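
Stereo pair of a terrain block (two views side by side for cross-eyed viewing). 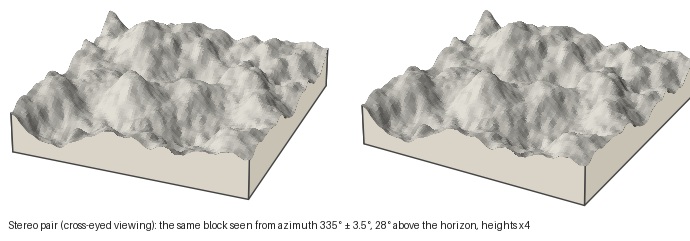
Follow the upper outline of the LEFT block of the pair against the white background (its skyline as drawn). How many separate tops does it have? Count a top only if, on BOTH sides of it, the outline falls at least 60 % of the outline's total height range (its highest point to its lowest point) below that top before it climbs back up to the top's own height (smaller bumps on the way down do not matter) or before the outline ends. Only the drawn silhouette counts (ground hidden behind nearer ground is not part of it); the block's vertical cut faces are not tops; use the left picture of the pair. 0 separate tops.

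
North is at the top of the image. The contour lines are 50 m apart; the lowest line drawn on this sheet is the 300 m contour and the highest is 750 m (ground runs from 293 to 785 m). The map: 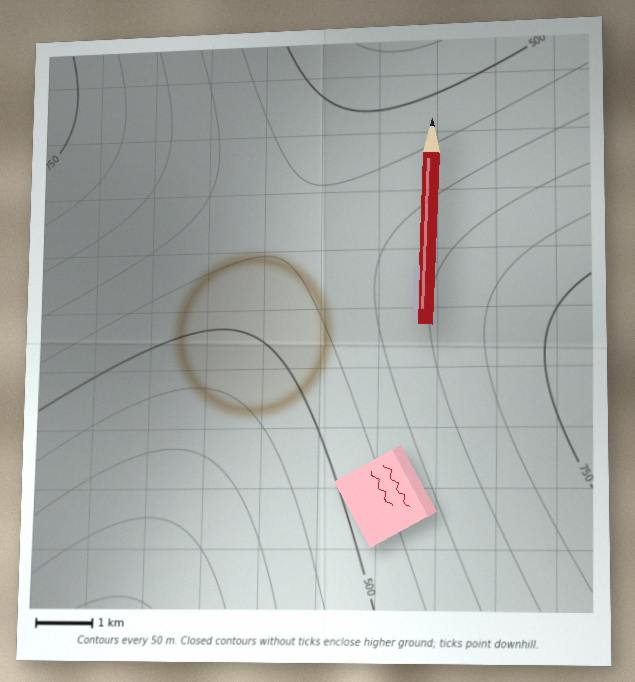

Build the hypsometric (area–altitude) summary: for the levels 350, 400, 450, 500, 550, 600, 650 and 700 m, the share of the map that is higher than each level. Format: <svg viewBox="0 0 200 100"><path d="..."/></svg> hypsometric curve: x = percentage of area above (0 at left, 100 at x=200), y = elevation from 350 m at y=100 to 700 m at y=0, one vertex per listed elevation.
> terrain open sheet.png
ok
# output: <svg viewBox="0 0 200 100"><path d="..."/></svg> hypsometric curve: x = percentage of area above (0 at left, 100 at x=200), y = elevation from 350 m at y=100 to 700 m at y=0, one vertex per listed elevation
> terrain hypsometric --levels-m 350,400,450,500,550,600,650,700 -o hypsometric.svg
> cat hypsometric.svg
<svg viewBox="0 0 200 100"><path d="M191 100l-11-14-14-15-22-14-32-14-38-14-28-15-23-14"/></svg>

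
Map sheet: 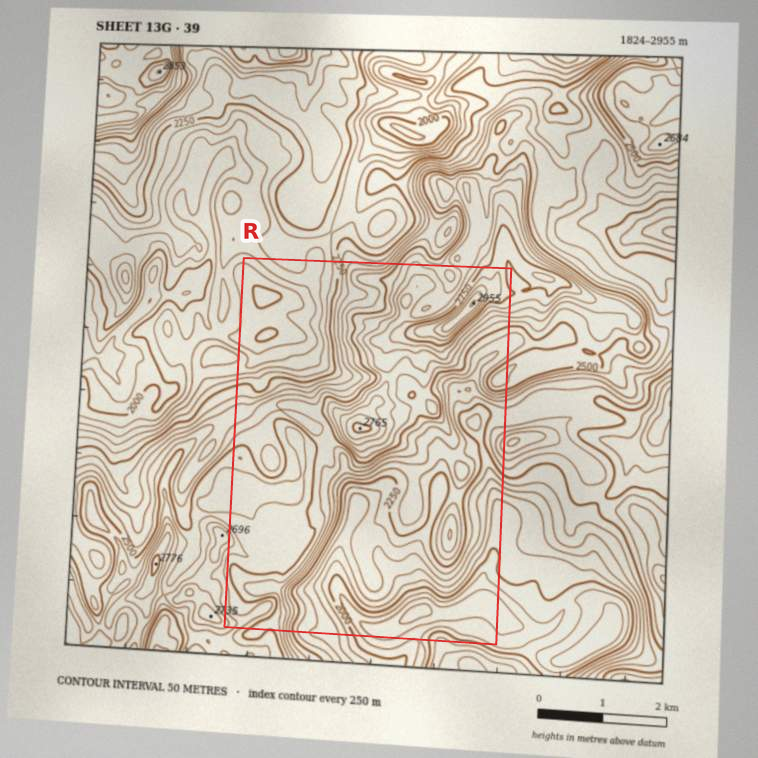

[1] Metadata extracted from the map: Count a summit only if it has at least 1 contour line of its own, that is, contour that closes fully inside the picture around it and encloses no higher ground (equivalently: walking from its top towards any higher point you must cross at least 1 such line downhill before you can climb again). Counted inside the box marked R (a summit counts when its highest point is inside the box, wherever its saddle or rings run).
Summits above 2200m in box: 8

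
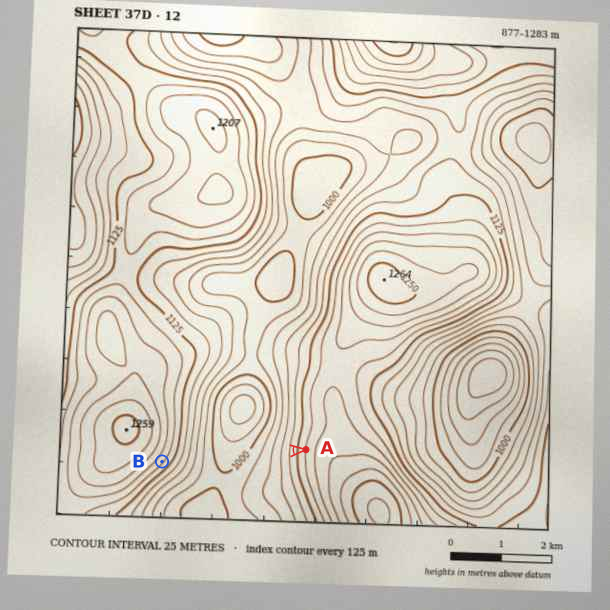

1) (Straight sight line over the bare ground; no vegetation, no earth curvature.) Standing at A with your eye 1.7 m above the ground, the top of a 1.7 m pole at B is visible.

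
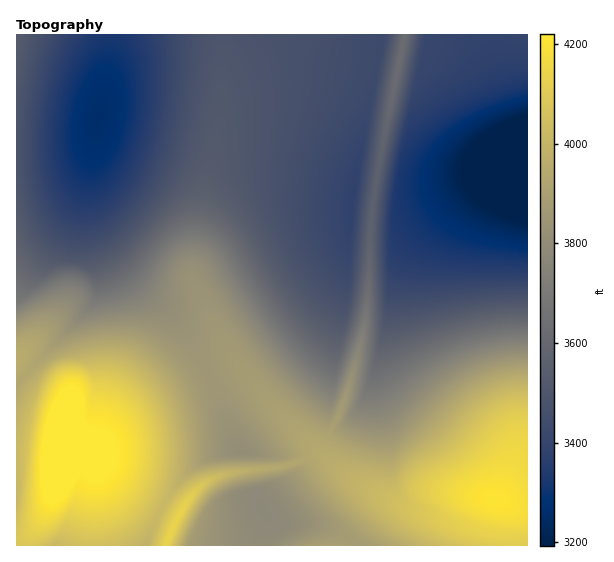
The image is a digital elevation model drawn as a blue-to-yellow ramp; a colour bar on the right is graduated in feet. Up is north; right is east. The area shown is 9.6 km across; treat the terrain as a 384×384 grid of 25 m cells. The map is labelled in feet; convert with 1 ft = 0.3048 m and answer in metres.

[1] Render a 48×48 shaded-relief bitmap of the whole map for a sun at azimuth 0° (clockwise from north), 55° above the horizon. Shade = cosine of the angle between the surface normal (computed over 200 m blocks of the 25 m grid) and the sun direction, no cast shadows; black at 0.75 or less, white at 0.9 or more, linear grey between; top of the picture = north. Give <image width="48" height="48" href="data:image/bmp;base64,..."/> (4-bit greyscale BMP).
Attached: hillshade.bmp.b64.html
<image width="48" height="48" href="data:image/bmp;base64,Qk32BAAAAAAAAHYAAAAoAAAAMAAAADAAAAABAAQAAAAAAIAEAAATCwAAEwsAABAAAAAAAAAAAAAAABEREQAiIiIAMzMzAERERABVVVUAZmZmAHd3dwCIiIgAmZmZAKqqqgC7u7sAzMzMAN3d3QDu7u4A////AHQhRERERGlQRnd3d4mqqYZUMzMzRERERHUyNERERGlwJnd3d4iJiHVENERERVRERIZDJERERFiTBHd3d3d2ZlRERVVlVVREVYZUNERERFeoAFd3d2ZlVERVZmZlVVVWZnZUNFVVVVabYANWZmZVVVVmeHZmZnd3d2ZlRFVVVVV7xQABI0VVVWZ4iYd4iIiIiGdmVWZmZmZpzZUxESNFVniJmZmZmZiIiGdmZWZmZmZnnO3LqHVWZ4maqqqqqZmIh2d3Znd3d3d3eKvLuphmeJqqqqqqqZmIh3d3dnd3d3d3d3d3ZmZ3iaqqqqqqqZmIiHiId3iIiHd3d3ZmVWZ4maq6qqqqmZmYiIiIh3iIiIiId3ZmZmeJqoqqqqqqmZmZmYiZmIiJmYiIh3ZmZniaq3iqqaqqqqqZmYmZmImZmZmIh3ZmZ4mqq5WaqaqqqqqqqpmqqZmqmZmYh3ZmeJmqu7Z6qqqqqru7u3m7zLqqqqmYh3ZniJqqqrhpqqqqu7u7u2i97tu6qqmYh3d3iaqqqrloqqqru7zMzHed7su7uqmYh3d4maqqqqpnqqq7u8zMzId6zMy7uqmYh3eImaqqqat3mqq7u8zMzKmIrMzLuqmYd3eJmqqpmauGmqq7u8zMzLqYiszLuqmId3iJmqqZmZqWmqqru8zMzNy6iKzLupmHd4iZmqmZmZqniaqru7zMzM3LqJu7uph3d4iZmZmZmZmXiaqqu7u8zL3cuqu7qph3d4mZmZmYiImYiZmqqru7u5vdzMu7qph3eImZmZmIiIiYeZmaqqqru5m97tu6qpmIiJmZmZiIiIiIeJmZmqqqqpmr3cqqqqmZmZmZmYiIiIiHeIiZmZmqqpmaqqqqqqqqqqmZmIiIiIiHeIiImZmZqomZmqqqqqq7u6qZiIh3d3eHZ4iIiZmZqoiZmZmqqqq7u6qZiId3d3d3Z4iIiJmaqoiJmZmZmaqqqqmYiHd3d3d3V3iIiJmaq4iImZmZmZmqqpmIh3d3d3eHV3eIiJmqu4iIiJmZmZmZmYiId3d3d3eHRnd4iJmqu3iIiIiZmZmZiIiHd3d3d3eHRXd3iImaq3d4iIiIiIiIiId3d3d3d3eIRXd3d4iJmXd3iIiIiIiIiHd3d3d3d2Z4RGZmZnd3d3d3d4iIiIiIh3d3d3d3dmZ4U2ZmZlVVVXd3d3iIiIiId3d3d3d3dmZ4Y1ZVVURDMnd3d3d3iIiHd3d3d3d3dmZ4Y0VVVEMyIWZnd3d3d3d3d3d3d3d3dmZnc0VVVEMyEGZmZ3d3d3d3d3d3d3d3d2ZnhDVVVEMyIWZmZmd3d3d3d3d3d3d3d3dnhTZlVVRDMmZmZmZnd3d3d3d3d3d3d3d3hjVmZVVUQ2ZmZmZmd3d3d3d3d3d3d3d3hzVmZmVVVGZmZmZmZ3d3d3d3d3d3d3d3iEVmZmZmVWZmZmZmZnd3d3d3d3d3d3d3iER3d2ZmZmZmZmZmZmd3d3d3d3d3d3d3iFR3d3d2ZmZmZmZmZmd3d3d3d3d3d3d3iGRnd3d2Zg=="/>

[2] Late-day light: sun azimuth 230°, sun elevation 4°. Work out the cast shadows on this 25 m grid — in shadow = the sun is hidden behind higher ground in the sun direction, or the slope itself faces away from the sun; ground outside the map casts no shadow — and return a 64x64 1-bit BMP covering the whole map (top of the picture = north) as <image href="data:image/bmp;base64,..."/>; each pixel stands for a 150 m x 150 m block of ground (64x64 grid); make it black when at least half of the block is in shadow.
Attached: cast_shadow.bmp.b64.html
<image width="64" height="64" href="data:image/bmp;base64,Qk0+AgAAAAAAAD4AAAAoAAAAQAAAAEAAAAABAAEAAAAAAAACAAATCwAAEwsAAAIAAAAAAAAA////AAAAAAAAABwAAAAAAAAADAAAAAAAAAAOAAAAAAAAAAcAAAAAAAAAB4AAAAAAAAADwAAAAAAAAAHAAAAAAAAAAAAAAAAAAAAAAAAAAAAAAAHwAAAAAAAAAP/AAAAAAAAAf4AAAAAAAAAMAAAAAACAAAAAAAAAAIAwAAAAAAAAgDgAAMAAAACAeAACQAAAAID8AAZgAAAAwPwAD3AAAADB/AAfOAAAAOH4AD84AAAB4fgAfzwAAAPz8AD/PAAAA/ngAf8eAAAA/MAB/x4AAAA+AAP/HwAAAA4AB/8fAAAAAAAH/g+AAAAAAA/+D4AAAAAAD/wPwAAAQAAf/A/AAADAAB/4D8AAAeAAP/gP4AAD8AA/8A/gAAfwAH/gD+AAA/AAf8AP4AAA8AD/wA/gAAAAAP+AD+AAAAAA/wAP4AAAAAD+AA/gAAAAADwAB+AAAAAAAAAH4AEAAAAAAAfgBwAAAAAAB+APAAAAAAAH4A8AAAAAAAfgDwAAAAAAB+ADAAAAAAAD4AEAAAAAAAPgAAAAAAAAA+AAAAAAAAAD4AAAAAAAAAPgAAAAAAAAAeAAAAAAAAAB4AAAAAAAAAHgAAAAAAAAAeAAAAAAAAAB4AAAAAAAAADgAAAAAAAAAOAAAAAAAAAA8AAAAAAAAADwAAAAAAAAAPAAAAAAAAAAcAAAAAAAAAB4AA=="/>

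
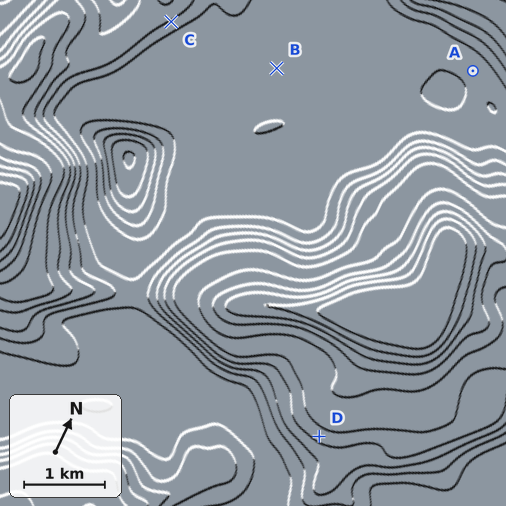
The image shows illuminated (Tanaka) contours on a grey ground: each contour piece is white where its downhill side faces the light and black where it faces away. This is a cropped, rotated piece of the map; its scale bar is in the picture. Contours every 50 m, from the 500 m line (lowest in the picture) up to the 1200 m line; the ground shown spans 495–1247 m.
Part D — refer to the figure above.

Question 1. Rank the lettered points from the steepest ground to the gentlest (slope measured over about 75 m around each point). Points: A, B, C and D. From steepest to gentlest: C D A B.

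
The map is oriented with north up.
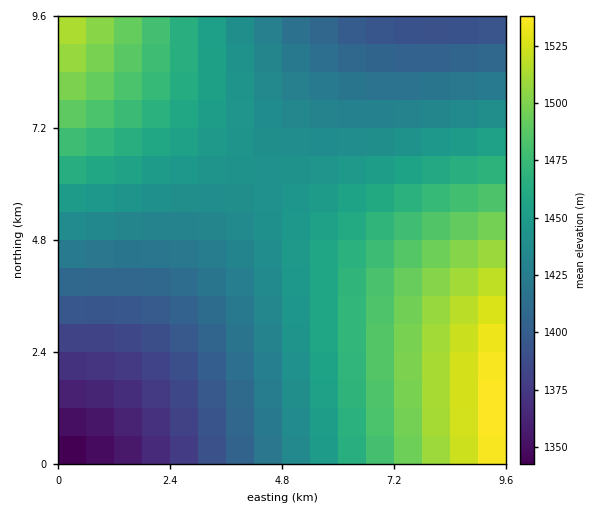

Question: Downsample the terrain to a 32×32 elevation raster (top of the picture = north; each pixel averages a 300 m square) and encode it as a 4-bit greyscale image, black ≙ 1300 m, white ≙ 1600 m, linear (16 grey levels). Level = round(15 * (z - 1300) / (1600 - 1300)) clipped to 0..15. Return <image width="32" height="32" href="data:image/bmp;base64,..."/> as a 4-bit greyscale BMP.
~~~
<image width="32" height="32" href="data:image/bmp;base64,Qk12AgAAAAAAAHYAAAAoAAAAIAAAACAAAAABAAQAAAAAAAACAAATCwAAEwsAABAAAAAAAAAAAAAAABEREQAiIiIAMzMzAERERABVVVUAZmZmAHd3dwCIiIgAmZmZAKqqqgC7u7sAzMzMAN3d3QDu7u4A////ACIiMzNERVVmd3iImaqru8wiIzMzREVVZnd4iJmqq7vMIjMzNERFVmZ3eImZqqu7zDMzMzREVVZmd3iJmaqru8wzMzNERFVWZnd4iZmqq7vMMzM0RERVVmZ3iImZqqu7zDM0RERFVVZmd4iJmaqru8xERERERVVmZ3eIiZmqq7vMRERERFVVZmd3iImZqqu7zERERFVVVmZnd4iJmaqru7xVVVVVVVZmZ3eIiZmqq7u8VVVVVVVmZnd3iImZqqq7u1VVVVVWZmZ3d4iJmaqqu7tmZVVmZmZmd3eIiZmaqqu7ZmZmZmZmZ3d3iImZmqqqq2ZmZmZmZnd3d4iImZmqqqp3dmZmZmd3d3eIiImZmaqqd3d3d3d3d3d3iIiImZmZqnd3d3d3d3d3d3iIiImZmZmIh3d3d3d3d3d3iIiIiZmZiIiId3d3d3d3d3iIiIiImYiIiIh3d3d3d3d3d4iIiIiZmIiIiHd3d3d3d3d3eIiImZmYiIiHd3d3d3d3d3d3eJmZmYiIh3d3d3d3d3d3d3eqmZmYiIh3d3dmZmZmZnd3qqmZmIiId3d2ZmZmZmZmZqqqmZmIiHd3ZmZmZmZmZmaqqpmZiIh3dmZmZlVVVVZmuqqpmYiId3ZmZlVVVVVVVbuqqZmIiHd2ZmVVVVVVVVW7qqmZiId3ZmZVVVVERERV"/>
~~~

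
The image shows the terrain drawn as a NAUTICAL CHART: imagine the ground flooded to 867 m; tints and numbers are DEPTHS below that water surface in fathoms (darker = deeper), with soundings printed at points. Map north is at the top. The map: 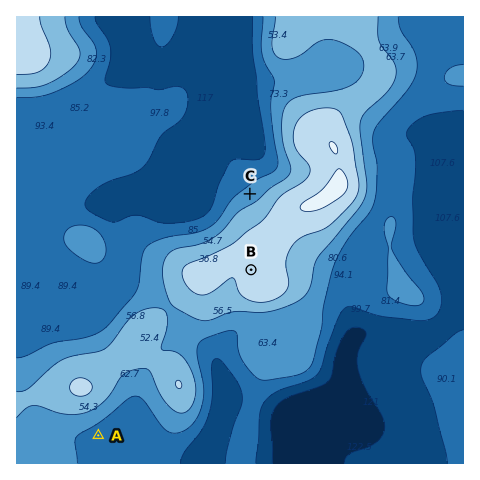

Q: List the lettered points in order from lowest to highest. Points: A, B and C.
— A C B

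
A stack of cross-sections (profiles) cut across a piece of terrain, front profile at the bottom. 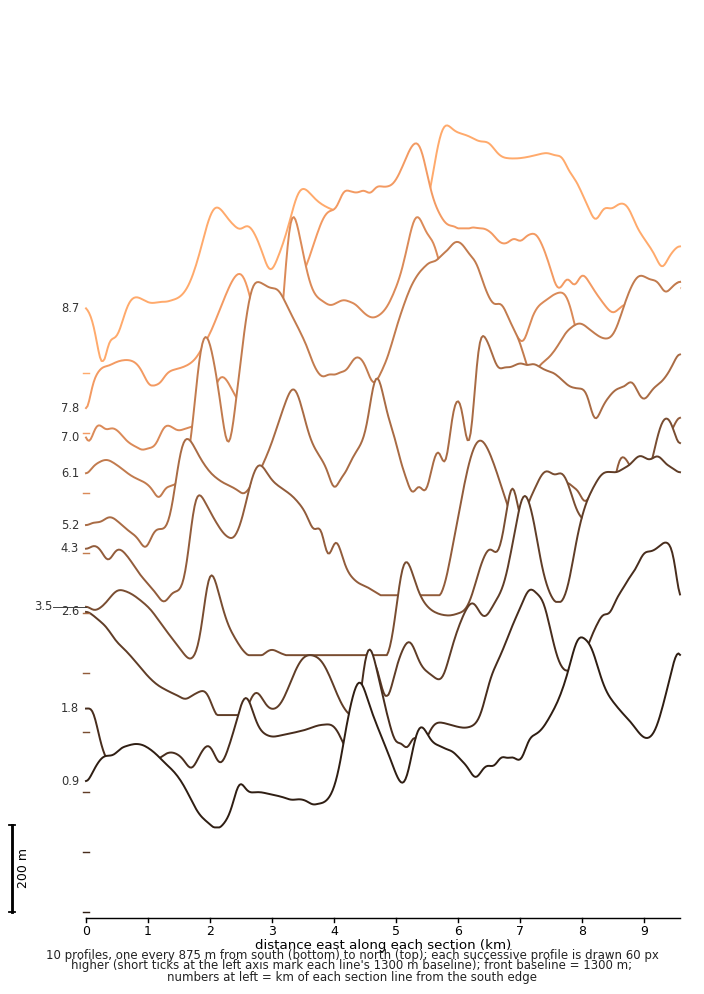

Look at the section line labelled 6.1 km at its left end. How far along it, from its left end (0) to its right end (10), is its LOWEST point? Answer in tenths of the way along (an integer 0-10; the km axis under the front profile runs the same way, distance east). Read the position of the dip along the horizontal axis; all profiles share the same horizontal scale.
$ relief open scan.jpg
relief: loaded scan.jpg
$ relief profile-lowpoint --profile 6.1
1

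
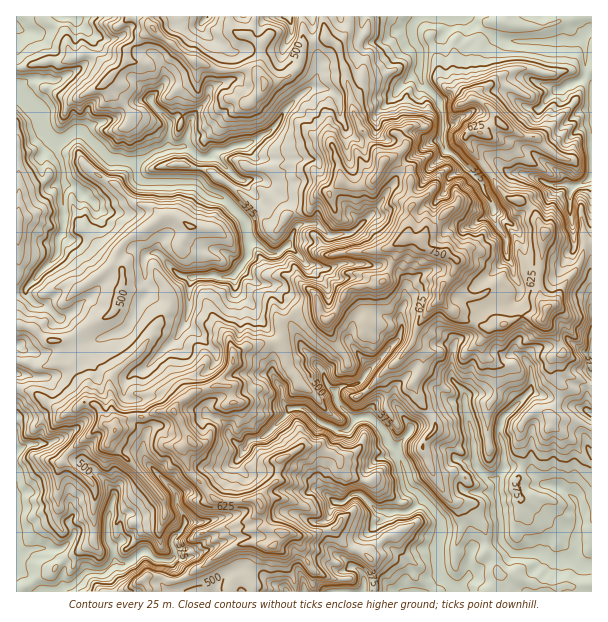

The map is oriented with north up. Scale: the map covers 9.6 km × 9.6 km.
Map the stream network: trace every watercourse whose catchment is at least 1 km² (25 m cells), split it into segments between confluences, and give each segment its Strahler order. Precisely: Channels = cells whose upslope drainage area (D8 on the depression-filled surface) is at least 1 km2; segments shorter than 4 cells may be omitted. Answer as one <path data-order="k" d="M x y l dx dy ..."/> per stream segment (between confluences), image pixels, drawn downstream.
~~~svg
<path data-order="2" d="M113 563l-9 9-18 0-14 13-3 2-4 0-6 4-15 0"/><path data-order="2" d="M576 561l6 5 9 0"/><path data-order="1" d="M38 548l-3 1-5 0-7 5-3 0 0 3-3 3 0 13"/><path data-order="1" d="M111 507l-1 3 0 5-2 1 0 24 6 9 0 12-1 2"/><path data-order="1" d="M336 503l6 0 3-2 6-6 3-1 5 0 3 1 15 15 3 2 28 0 14-12 3 1"/><path data-order="3" d="M425 501l10 11 0 1 6 8 0 15-3 6 0 22 2 2 0 7 3 3 0 2 10 10 2 0 0 3"/><path data-order="1" d="M567 494l3 3 2 0 0 1 6 8 0 13 1 2 0 3-1 1 0 14-2 1 0 3 2 2 0 6-2 1 0 9"/><path data-order="2" d="M497 483l0 14 1 1 0 9 2 2 0 9 1 1 0 23 12 12 32 0 9 6 18 0 1 1 3 0"/><path data-order="1" d="M158 474l18 18 0 3 1 2 0 9 3 3 5 9 0 7-2 3-3 3 0 2-7 6-2 3 3 6 0 10-4 3-3 0-2-1-9 0-3-2-6-6-6 0-10 9-6 3-12-1"/><path data-order="1" d="M240 456l3-3 0-3 2 0 1-4 5-6 6 0 1-2 6-1 24-24 0-2 3-3"/><path data-order="3" d="M356 419l3-2 12 0 13 14 5 12 7 7 2 3 0 3 3 5 0 3 3 6 0 4 1 2 2 9 18 16"/><path data-order="2" d="M291 408l12 0 3 2 12 12 6 3 3 0 11 6 9 0 4-5 0-1 5-6"/><path data-order="2" d="M335 392l1 3 0 4 3 6 15 14 2 0"/><path data-order="1" d="M531 387l-1 5-23 22-1 0-5 6 0 5-1 1 0 11 1 1 0 3 3 6 0 21-6 8-1 3 0 4"/><path data-order="1" d="M327 384l8 8"/><path data-order="1" d="M456 384l8 8 0 3 1 1 0 12 2 2 0 4 1 2 0 4 2 2 0 4 1 2 0 4 2 2 0 9 1 1 0 12 2 2 0 6 1 3 11 10 6 2 0 1 3 3"/><path data-order="1" d="M156 357l23-22 1-5 3-3 3-6 2-9 1-1 0-27 3-6"/><path data-order="1" d="M120 332l8-5 3-7 4-6 0-3 5-9 9-9 0-6-3-5 0-7-2-2 0-15 5-4 3 0 1-2 6 2 20 21 3 1 7 0 3 2"/><path data-order="1" d="M401 311l0 12 1 1 0 5-1 1 0 3-2 2-1 6-3 3-2 0-6 6 0 1-21 21-1 5-8 7-3 0-1 2-11 0-7 6"/><path data-order="1" d="M44 305l-8 0-10-11 0-6 31-33 0-4 2-2 0-12 4-7 0-41 2-1-2-6"/><path data-order="2" d="M192 278l3-2 15 0 2-1 3 1 18 0 4-4 3-6 6-6 2-3 0-20"/><path data-order="1" d="M513 275l0-8-4-6-2-3 0-4-1-2 0-9 1-3-13-21 0-12-5-9-4-4-3-11-30-30-5-1-3-3 0-3-1-2 0-31-3-6 0-5-2-3-16-16-3-12"/><path data-order="1" d="M306 264l-3-3 0-1-13-14-3 0"/><path data-order="2" d="M287 246l-2 0-6 6-3 2-6 0-13-11-3-1-5 0 0-3-1-2"/><path data-order="3" d="M248 237l0-6-2-1 0-8-1-3-21-21-15-4-12-12-54 0-5-3-1-3 0-9-5-5"/><path data-order="1" d="M362 224l-8 7-6 3-12 0-1 2-5 0-3-2-10-10-17 0-4 3-3 6 0 3-6 10"/><path data-order="1" d="M81 192l-6-6-9-1-3-3"/><path data-order="1" d="M557 185l22 0 6-3 6-6 0-90"/><path data-order="2" d="M63 182l0-15-1-2 0-4-5-8 0-9-3-3"/><path data-order="1" d="M236 177l-20-19-3-2-4 0"/><path data-order="3" d="M132 162l-3 0-1-1-6 0-2-2-9 0-3-1-25-26-3-1-3 0-6 3-6 6-3 1-8 0"/><path data-order="2" d="M209 156l-3 2-5 0-6-5-1 0-6-6-3 0-2-1"/><path data-order="2" d="M168 147l-3 0-4 3-5 0-7 6-12 6-5 0"/><path data-order="2" d="M183 146l-1 1-14 0"/><path data-order="3" d="M54 141l-10-10-2-6-1-2 0-4-3-6-5-5-1 0-14-13-1 0"/><path data-order="1" d="M188 135l-3 6 0 5-2 0"/><path data-order="1" d="M152 99l0 5 18 18 0 24-2 1"/><path data-order="1" d="M557 90l3 0 9-6 4 0 11-7 1-3 0-30-1-2 0-6"/><path data-order="1" d="M318 87l-6 0-10 6-18 18-2 5-3 3-3 6-9 9-6 1-7 6-3 0-2 2-3 0-6 3-6 0-9 4-9 0-7 6"/><path data-order="2" d="M419 71l0-3 1-2 0-16-6-8 0-3-1-1 0-14 7-7 45 0"/><path data-order="1" d="M552 41l21 0 2-2 4 0 5-3"/><path data-order="2" d="M584 36l6-6 1 0"/><path data-order="1" d="M203 21l4-4"/>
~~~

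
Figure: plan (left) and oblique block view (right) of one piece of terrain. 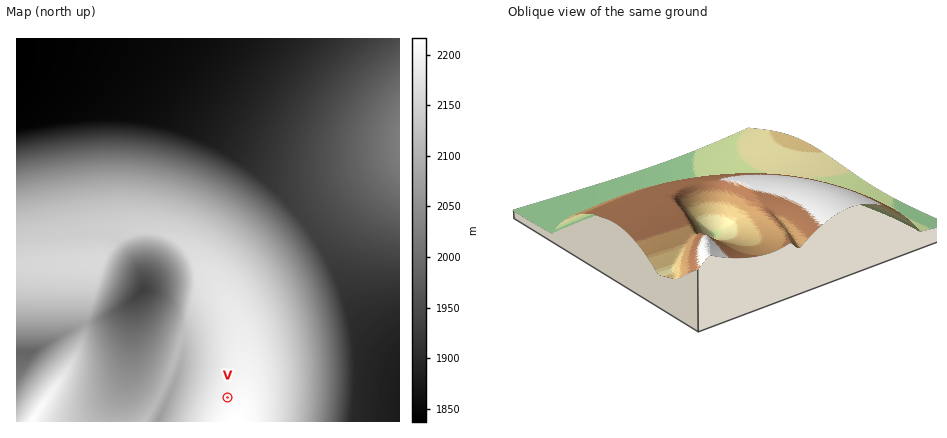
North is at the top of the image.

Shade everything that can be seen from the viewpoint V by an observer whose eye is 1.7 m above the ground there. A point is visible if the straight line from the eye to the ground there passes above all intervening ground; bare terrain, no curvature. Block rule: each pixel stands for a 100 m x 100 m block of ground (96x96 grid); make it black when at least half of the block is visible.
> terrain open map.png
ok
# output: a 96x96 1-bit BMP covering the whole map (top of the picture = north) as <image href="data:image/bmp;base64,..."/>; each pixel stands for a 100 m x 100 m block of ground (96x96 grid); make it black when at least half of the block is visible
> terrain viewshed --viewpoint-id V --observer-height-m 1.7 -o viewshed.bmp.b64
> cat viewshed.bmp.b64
<image width="96" height="96" href="data:image/bmp;base64,Qk2+BAAAAAAAAD4AAAAoAAAAYAAAAGAAAAABAAEAAAAAAIAEAAATCwAAEwsAAAIAAAAAAAAA////AAAAAAAP///gAAB8AAAAAAAH///AAAB8AAAAAAAH//+AAAA8AAAAAAAD//8AAAA+AAAAAAAB//8AAAA+AAAAAAAB//8AAAAeAAAAAAAA//8AAAAeAAAAAAAAf/8AAAAeAAAAAAAAf/8AAAAfAAAAAAAAP/8AAAAfAAAAAAAAH/8AAAAfAAAAAAAAH/8AAAAfAAAAAAAAD/8AAAA/AAAAAAAAB/8AAAA/gAAAAAAAB/4AAAB/gAAAAAAAA/4AAAB/gAAAAAAAAf4AAAD/gAAAAAAAAf4AAAH/gAAAAAAAAf4AAAH/gAAAAAAAAP4AAAP/gAAAAAAAAP4AAAf/gAAAAAAAAH4AAA//gAAAAAAAAHwAAB//gAAAAAAAAHwAAD//AAAAAAAAAHwAAD//AAAAAAA///wAAB//AAAAAAD///wAAB/+AAAAAAD///wAAB/+AAAAAAD///4AAB/+AAAAAAD///4AAA/8AAAAAAD///8AAA/4AAAAAAD///8AAA/4AAAAAAD///+AAAfwAAAAAAD///+AAAfgAAAAAAD////AAAfgAAAAAAD////AAAfAAAAAAAD////gAAeAAAAAAAD////gAAcAAAAAAAD////wAA4AAAAAAAD////wAAwAAAAAAAD////4ABgAAAAAAAAAAAf8ABAAAAAAAAAAAAP+ACAAAAAAAAAAAAH/gMAAAAAAAAAAAAD//4AAAAAAAAAAAAD//wAAAAAAAAAAAAH//gAAAAAAAAAAAAP/8AAAAAAAAAAAAAfwAAAAAAAAAAAAAAAAAAAAAAAAAAAAAAAAAAAAAAAAAAAAAAAAAAAAAAAAAAAAAAAAAAAAAAAAAAAAAAAAAAAAAAAAAAAAAAAAAAAAAAAAAAAAAAAAAAAAAAAAAAAAAAAAAAAAAAAAAAAAAAAAAAAAAAAAAAAAAAAAAAAAAAAAAAAAAAAAAAAAAAAAAAAAAAAAAAAAAAAAAAAAAAAAAAAAAAAAAAAAAAAAAAAAAAAAAAAAAAAAAAAAAAAAAAAAAAAAAAAAAAAAAAAAAAAAAAAAAAAAAAAAAAAAAAAAAAAAAAAAAAAAAAAAAAAAAAAAAAAAAAAAAAAAAAAAAAAAAAAAAAAAAAAAAAAAAAAAAAAAAAAAAAAAAAAAAAAAAAAAAAAAAAAAAAAAAAAAAAAAAAAAAAAAAAAAAAAAAAAAAAAAAAAAAAAAAAAAAAAAAAAAAAAAAAAAAAAAAAAAAAAAAAAAAAAAAAAAAAAAAAAAAAAAAAAAAAAAAAAAAAAAAAAAAAAAAAAAAAAAAAAAAAAAAAAAAAAAAAAAAAAAAAAAAAAAAAAAAAAAAAAAAAAAAAAAAAAAAAAAAAAAAAAAAAAAAAAAAAAAAAAAAAAAAAAAAAAAAAAAAAAAAAAAAAAAAAAAAAAAAAAAAAAAAAAAAAAAAAAAAAAAAAAAAAAAAAAAAAAAAAAAAAAAAAAAAAAAAAAAAAAAAAAAAAAAAAAAAAAAAAAAAAAAAAAAAAAAAAAAAAAAAAAAAAAAAAAAAAAAAAA="/>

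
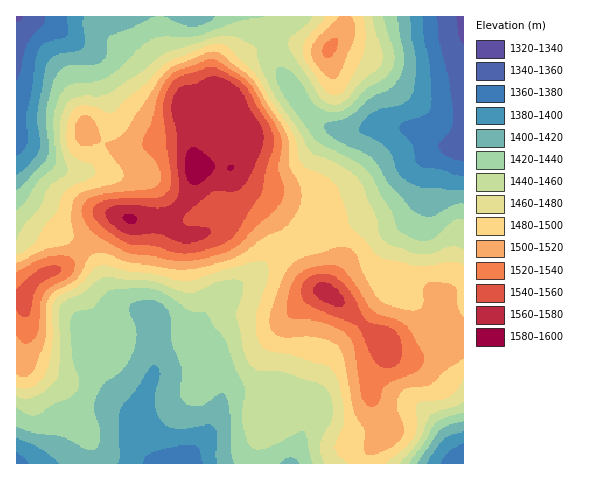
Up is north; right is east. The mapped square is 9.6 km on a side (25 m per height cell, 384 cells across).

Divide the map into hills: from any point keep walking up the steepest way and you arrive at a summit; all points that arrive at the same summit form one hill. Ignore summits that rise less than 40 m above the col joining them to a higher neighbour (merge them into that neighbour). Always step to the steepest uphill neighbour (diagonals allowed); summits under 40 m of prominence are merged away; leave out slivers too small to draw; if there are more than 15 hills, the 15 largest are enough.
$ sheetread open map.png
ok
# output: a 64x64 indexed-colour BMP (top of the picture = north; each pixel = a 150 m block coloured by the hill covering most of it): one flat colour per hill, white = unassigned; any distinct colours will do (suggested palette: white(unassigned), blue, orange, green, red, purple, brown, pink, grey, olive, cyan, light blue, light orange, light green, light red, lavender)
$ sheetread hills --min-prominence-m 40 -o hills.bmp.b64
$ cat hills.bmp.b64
<image width="64" height="64" href="data:image/bmp;base64,Qk12CAAAAAAAAHYAAAAoAAAAQAAAAEAAAAABAAQAAAAAAAAIAAATCwAAEwsAABAAAAAAAAAA////ALR3HwAOf/8ALKAsACgn1gC9Z5QAS1aMAMJ34wB/f38AIr28AM++FwDox64AeLv/AIrfmACWmP8A1bDFABERERERERERERERERERERERERERIiIiIiIiIiIiIiIiEREREREREREREREREREREREREREiIiIiIiIiIiIiIiIRERERERERERERERERERERERERESIiIiIiIiIiIiIiIhEREREREREREREREREREREREREREiIiIiIiIiIiIiIiERERERERERERERERERERERERERESIiIiIiIiIiIiIiIREREREREREREREREREREREREREREiIiIiIiIiIiIiIhERERERERERERERERERERERERERESIiIiIiIiIiIiIiERERERERERERERERERERERERERERIiIiIiIiIiIiIiIREREREREREREREREREREREREREREiIiIiIiIiIiIiIhERERERERERERERERERERERERERIiIiIiIiIiIiIiIiERERERERERERERERERESIiEREiIiIiIiIiIiIiIiIiIRERERERERERERERERERIiIiIiIiIiIiIiIiIiIiIiIhEREREREREREREREREREiIiIiIiIiIiIiIiIiIiIiIiERERERERERERERERERESIiIiIiIiIiIiIiIiIiIiIiIRERERERERERERERERESIiIiIiIiIiIiIiIiIiIiIiIhERERERERERERERERERIiIiIiIiIiIiIiIiIiIiIiIiERERERERERERERERERIiIiIiIiIiIiIiIiIiIiIiIiIREREREREREREREREREiIiIiIiIiIiIiIiIiIiIiIiIhEREREREREREREREREiIiIiIiIiIiIiIiIiIiIiIiIiERERERERERERERERESIiIiIiIiIiIiIiIiIiIiIiIiIREREREREREREREREREiIiIiIiIiIiIiIiIiIiIiIiIhERERERERERERERERESIiIiIiIiIiIiIiIiIiIiIiIiEREREREREREREREREREiIiIiIiIiIiIiIiIiIiIiIiIRERERERERERERERERERIiIiIiIiIiIiIiIiIiIiIiIhERERERERERERERERERESIiIiIiIiIiIiIiIiIiIiIiERERERERERERERERERERESIiIiIiIiIiIiIiIiIiIiIREREREREREREREREREREREiIiIiIiIiIiIiIiIiIiIhEREREREREREREREREREREREiIiIiIiIiIiIiIiIiIiERERERERERERERERERERERESIiIiIiIiIiIiIiIiIiIREREREREREREREREREREREREiIiIiIiIiIiIiIiIiIhEREREREREREREREREREREREREiIiIiIiIiIiIiIiIiERERERERERERERERERERERERERIiIiIiIiIiIiIiIiIRERERERERERERERERERERERERERIiIiIiIiIiIiIiIhERERERERERERERERERERERERERERIiIiIiIiIiIiIiERERERERERERERERERERERERERERERESIiIiIiIiIiIREREREREREREREREREREREREREREREREREiIiIiIiIhEREREREREREREREREREREREREREREREREREiIiIiIiEREREREREREREREREREREREREREREREREREREiIiIiIRERERERERERERERERERERERERERERERERERERIiIiIhERERERERERERERERERERERERERERERERERERESIiIiERERERERERERERERERERERERERERERERERERERIiIiIREREREREREREREREREREREREREREREREREREREiIiIhERERERERERERERERERERERERERERERERERERERIiIiEREREREREREREREREREREREREREREREREREREREiIiIREREREREREREREREREREREREREREREREREREREREiIhERERERERERERERERERERERERERERERERERERERERMyERERERERERERERERERERERERERERERERERERERERMzMRERERERERERERERERERERERERERERERERERERETMzMxEREREREREREREREREREREREREREREzMzMzMzMzMzMzEREREREREREREREREREREREREREREzMzMzMzMzMzMzMREREREREREREREREREREREREREREzMzMzMzMzMzMzMxEREREREREREREREREREREREREREzMzMzMzMzMzMzMzEREREREREREREREREREREREREREzMzMzMzMzMzMzMzMRERERERERERERERERERERERERETMzMzMzMzMzMzMzMxERERERERERERERERERERERERETMzMzMzMzMzMzMzMzERERERERERERERERERERERERETMzMzMzMzMzMzMzMzMRERERERERERERERERERERERERMzMzMzMzMzMzMzMzMxERERERERERERERERERERERERMzMzMzMzMzMzMzMzMzEREREREREREREREREREREREREzMzMzMzMzMzMzMzMzMRERERERERERERERERERERERETMzMzMzMzMzMzMzMzMxERERERERERERERERERERERERMzMzMzMzMzMzMzMzMzEREREREREREREREREREREREREzMzMzMzMzMzMzMzMzMREREREREREREREREREREREREzMzMzMzMzMzMzMzMzMxERERERERERERERERERERERETMzMzMzMzMzMzMzMzMz"/>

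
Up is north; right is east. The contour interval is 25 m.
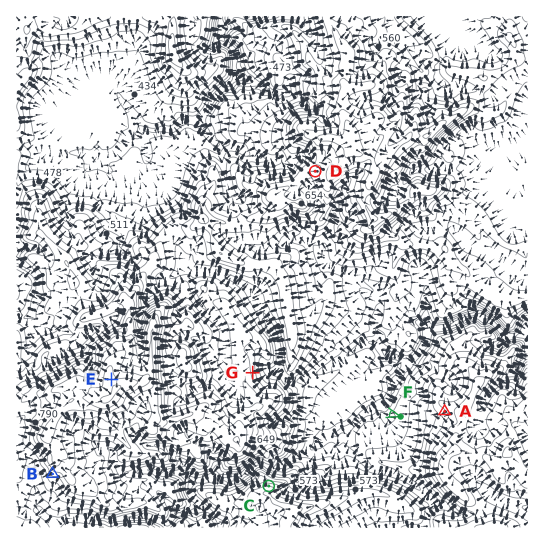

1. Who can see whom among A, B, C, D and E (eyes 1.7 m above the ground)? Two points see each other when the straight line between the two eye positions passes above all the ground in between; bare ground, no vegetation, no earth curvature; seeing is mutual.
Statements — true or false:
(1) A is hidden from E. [true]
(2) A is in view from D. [false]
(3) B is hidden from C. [true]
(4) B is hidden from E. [true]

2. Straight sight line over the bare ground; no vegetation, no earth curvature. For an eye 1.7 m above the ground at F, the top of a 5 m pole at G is in view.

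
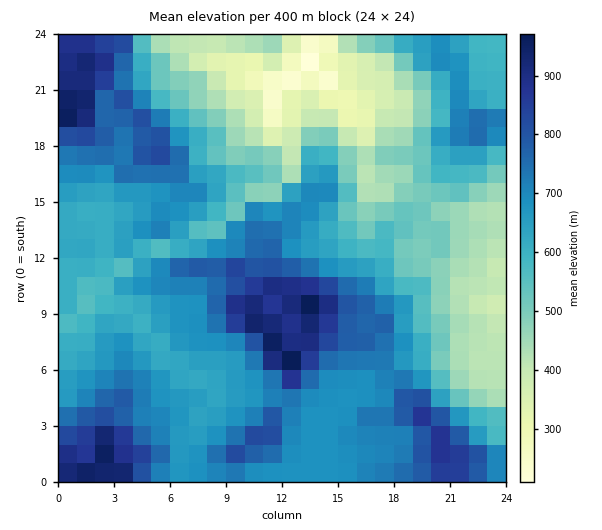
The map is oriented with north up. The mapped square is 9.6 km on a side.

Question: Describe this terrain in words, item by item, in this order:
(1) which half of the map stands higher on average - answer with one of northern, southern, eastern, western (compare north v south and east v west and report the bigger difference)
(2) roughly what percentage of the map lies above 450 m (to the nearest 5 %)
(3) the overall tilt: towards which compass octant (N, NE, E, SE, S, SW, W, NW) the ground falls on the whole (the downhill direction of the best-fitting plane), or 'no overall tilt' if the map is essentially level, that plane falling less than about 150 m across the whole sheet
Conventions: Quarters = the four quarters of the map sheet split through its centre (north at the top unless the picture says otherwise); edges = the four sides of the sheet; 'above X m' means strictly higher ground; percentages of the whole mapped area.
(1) On average the southern half of the map is the higher ground.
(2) Ground above 450 m makes up about 85 % of the sheet.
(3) The general tilt is down to the north-east (the land rises towards the south-west).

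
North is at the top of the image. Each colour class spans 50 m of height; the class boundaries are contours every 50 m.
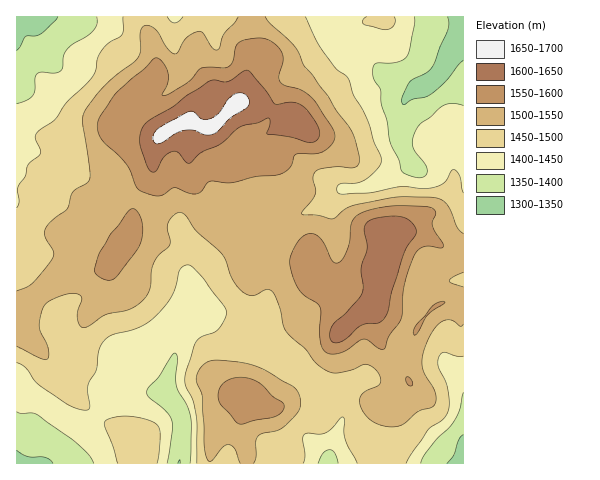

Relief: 1320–1670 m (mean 1490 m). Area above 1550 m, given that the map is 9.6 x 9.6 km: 18.6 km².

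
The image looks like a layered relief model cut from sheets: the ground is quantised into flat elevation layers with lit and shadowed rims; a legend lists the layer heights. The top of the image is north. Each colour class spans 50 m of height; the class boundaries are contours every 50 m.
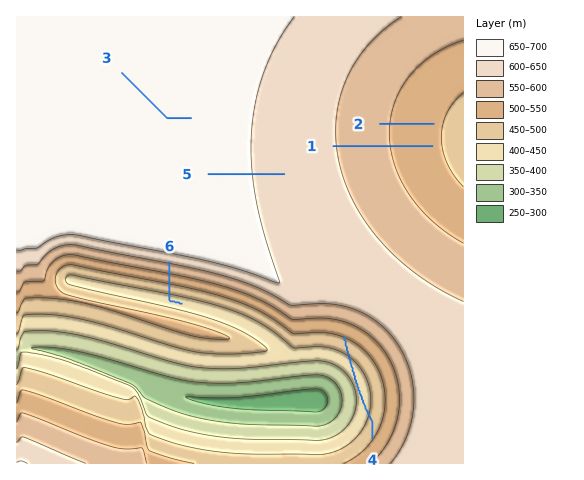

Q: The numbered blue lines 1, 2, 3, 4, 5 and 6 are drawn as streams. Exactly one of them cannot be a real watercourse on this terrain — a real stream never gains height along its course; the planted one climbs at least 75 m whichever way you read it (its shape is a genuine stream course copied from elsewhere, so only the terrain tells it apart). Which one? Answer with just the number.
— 4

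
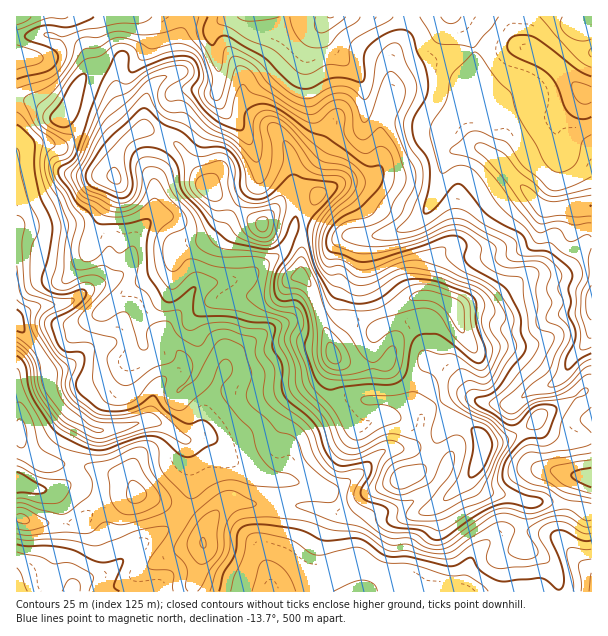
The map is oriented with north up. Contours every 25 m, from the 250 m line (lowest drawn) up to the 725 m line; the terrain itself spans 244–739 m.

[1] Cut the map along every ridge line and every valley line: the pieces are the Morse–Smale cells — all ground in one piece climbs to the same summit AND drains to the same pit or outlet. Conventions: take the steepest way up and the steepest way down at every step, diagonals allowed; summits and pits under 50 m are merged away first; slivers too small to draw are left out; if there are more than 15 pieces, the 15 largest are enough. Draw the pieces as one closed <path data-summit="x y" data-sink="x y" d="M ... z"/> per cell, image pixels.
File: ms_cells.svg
<path data-summit="333 354" data-sink="17 323" d="M30 226l-10 0-4 2 0 95 26 31 7 17 1 18 8 13 10 12 18 12 9 4 13 0 35-9 12 0 10 5 18 13 23-3 10 6 12 16 46 24-1 23 38 1 19 6 15 0 6-2 15-16 48-20 12 1 23 18 3 0 10-7 13-16 7-18-1-15-11-10-21-7-21-36-21-8-19-13 6-24-8-21 0-8-33 12-21 22 0 3-2-2-4-15-13-39-12-16 2-47-9 0-11 23-38 27-39 5-11 5-1-12-6-12-11-12-6-4-30-1-9 7-5 13-8 9-29 13 8-8 6-11 5-15 0-12-11-8-20-6z"/><path data-summit="333 354" data-sink="591 206" d="M453 16l-45 1-4 16-13 27 0 35-7 19 6 4 44 9 6 3 16 19-10 9-8 33-8 15-9 12-11 8-27 9-48 1-30-8-3 2-1 45 12 16 19 57 0-4 21-22 33-12 0 8 8 21-6 24 19 13 21 8 21 36 21 7 11 10 2 7 6 0 18-5 15-7 21-18 49-25 0-182-20-1-20 4-9-2-46-50-19-14-3-7 0-18 3-12-3-24 0-30-7-21z"/><path data-summit="263 224" data-sink="330 17" d="M327 16l-141 0-6 23 0 32-22 9-12 15-2 33 30 14 8 8 23 35 7 7 33 24 15 7 3 0 11-13 14-22 5-4 10 2 15 8 23-12 27-2 10-9 2-7 0-38 4-10-9-2-9-7-2-18-4-12-34-36-2-6 0-11 4-6z"/><path data-summit="263 224" data-sink="17 323" d="M96 78l-14 42-8 14-11 11-6 1-7-2-15 0-19 8 0 75 55 1 33 10 5 5 0 12-5 15-9 16 24-10 8-9 5-13 9-7 18 0 18 5 11 12 9 22 9-3 39-5 38-27 11-23 10-1 2-11 12-19-4-5-11-6-10-2-5 4-10 16-15 19-18-7-40-31-18-29-13-14-31-14-22-23-7-16-7-7z"/><path data-summit="333 354" data-sink="270 591" d="M422 474l-17 2-39 18-15 16-6 2-15 0-12-4-19-3-26 0-2 25-6 21 6 40 286 1 2-2-1-14-5-9-11-11-15-6-4-4-1-21 6-21-3-4-19-6-21-2-13-12-1-5-9 11-7 6-6 1-14-12z"/><path data-summit="585 93" data-sink="591 206" d="M552 16l-98 1 14 15 7 21 0 30 3 12-3 42 3 7 19 14 46 50 9 2 39-4 1-153-10-3-13-7-13-14z"/><path data-summit="137 494" data-sink="17 323" d="M17 324l-1 110 4 1 4 12 12 13 9 4 33 0 45 12 10 9 5 9 21 6 23 11 10-20 0-18-4-12 0-14-2-7-21-14-10-5-12 0-35 9-13 0-27-16-10-12-8-13-1-18-7-17z"/><path data-summit="263 224" data-sink="591 206" d="M384 115l-4 11 0 38-2 7-10 9-27 2-21 11-14 23-1 12 30 8 39 0 33-8 13-10 7-8 11-19 8-33 10-9-10-12-12-10-32-6z"/><path data-summit="137 494" data-sink="72 591" d="M137 493l-23 7-25 14-6 6-9 3-20 1-37-6-1 73 55 1 9-10 30-11 27-24 36-23 9-12-8-6z"/><path data-summit="333 354" data-sink="591 477" d="M591 390l-48 24-21 18-19 8-20 4-2 14-9 16 0 6 10 10 7 3 17 1 21 8 37 2 21 7 6 0z"/><path data-summit="333 354" data-sink="17 17" d="M90 16l-74 1 1 83 15 2 22 14 9 0 3-2 13-31 7-7 9 2 2-3 1-12-4-18 2-10-2-12z"/><path data-summit="263 224" data-sink="17 17" d="M185 16l-94 1 3 6 0 22 4 18-2 14 11 5 7 7 7 16 22 23 2-27 5-12 8-9 22-9 0-32 6-19z"/><path data-summit="137 494" data-sink="17 482" d="M20 434l-4 1 1 83 37 6 20-1 9-3 6-6 25-14 22-6-3-9-7-7-7-3-41-11-37-1-17-16z"/><path data-summit="203 543" data-sink="270 591" d="M242 502l-17 2-14 15-7 15 0 18-6 24-5 9 1 7 77-1-6-40 6-21 1-26z"/><path data-summit="203 543" data-sink="72 591" d="M185 512l-3 0-7 10-10 8-34 22-21 19-30 11-8 9 120 1 12-40 1-22-5-7z"/>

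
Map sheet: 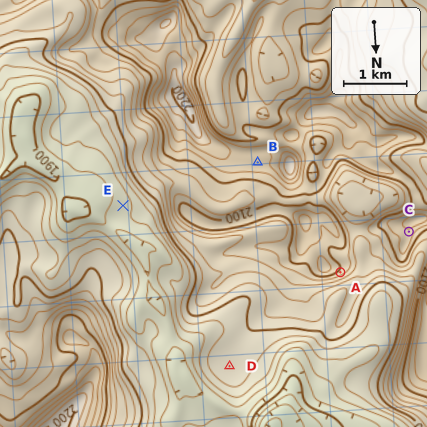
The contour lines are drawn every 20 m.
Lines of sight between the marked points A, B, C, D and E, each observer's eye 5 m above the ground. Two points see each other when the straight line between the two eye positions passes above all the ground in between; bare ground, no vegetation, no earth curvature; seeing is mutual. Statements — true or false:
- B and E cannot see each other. true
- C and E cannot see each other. true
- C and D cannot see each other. false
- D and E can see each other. false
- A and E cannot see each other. true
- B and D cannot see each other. true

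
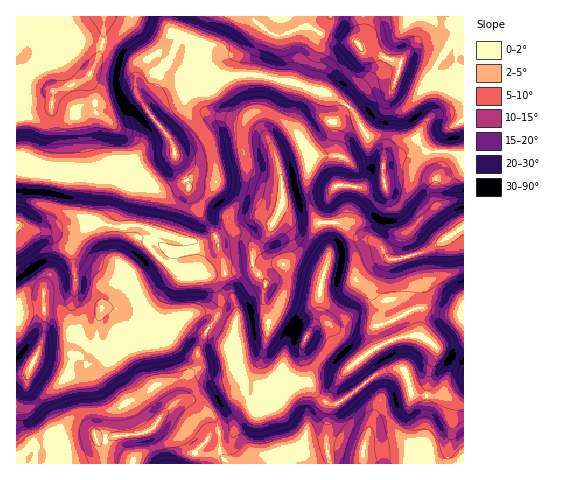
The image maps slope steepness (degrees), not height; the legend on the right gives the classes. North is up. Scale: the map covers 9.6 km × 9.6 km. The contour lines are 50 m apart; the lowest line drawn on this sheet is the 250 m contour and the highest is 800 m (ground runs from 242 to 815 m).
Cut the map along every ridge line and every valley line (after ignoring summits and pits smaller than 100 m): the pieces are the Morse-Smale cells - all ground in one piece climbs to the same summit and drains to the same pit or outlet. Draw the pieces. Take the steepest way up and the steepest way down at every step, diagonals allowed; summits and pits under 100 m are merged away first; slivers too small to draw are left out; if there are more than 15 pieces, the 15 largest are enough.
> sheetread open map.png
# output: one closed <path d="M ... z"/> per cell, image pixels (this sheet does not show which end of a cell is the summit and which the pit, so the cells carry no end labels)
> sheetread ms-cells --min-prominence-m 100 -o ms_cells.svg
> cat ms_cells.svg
<path d="M180 54l-7 0-11 16-5 17-11 21 23 29 5 9 3 18 11 17 1 9 8 18 20 30 8 34 23-3 5-3 1-15 15-19 13-28 1-14-6-28 1-2 10-6 13-5 7 0 8-5 12-11 4-10 14-18-21-13-34-11-36-7-35 4-23-18z"/><path d="M97 221l-7 0-17 6-14 0-9 4-12 0-14-5-8 1 0 81 20-3 8-5 0 35-5 18 35 1 14 11 7-14 3-28 5-15 12 1 4 4 10 27 9 4 17-4 10-16 11-1 14-8 19-3 9 3 3-11-2-11-10-16-13-1-10-36-43-14-14-1-10 2z"/><path d="M281 213l-4 2-8 17-14 17-2 6 0 11-10 4-18 3 12 35 0 12-7 29 14 29 1 14 3 10 9 12 17-7 20-21 9-16 1-13 5 25 8 13 11 8 7 1 5-2 30-23-13-17 27-19-7-17-44 0-10-3-12 5 7-12 2-30 10-33-2-30-31-1z"/><path d="M209 312l-15 2-18 9-11 1-7 13-6 5-19 1-4-3-3-7 0 8-7 6-17 7-14 11-14-11-35-1-12 19-11 2 0 89 87 1 1-8-8-20 8 2 29-3 19-6 8-11 22-20 7-22 9-9 1-21 6-13 12-15z"/><path d="M168 16l-64 1-2 30-11 27-15 10-22 7-2 14-5 7-31 8 0 39 9 13 27 5 44-1 10-2 10-11 7-3 17 0 17-5 18-2-6-16-23-29 11-21 5-17 9-11 5-12 0-9-7-13z"/><path d="M174 154l-17 1-17 5-17 0-7 3-12 12-24 2-28 0-25-3-6-6-4-8-1 65 22 6 35-4 17-6 29 6 10-2 14 1 43 14 10 36 27-2 2-8-8-28-17-23-11-25-1-9-11-17z"/><path d="M253 16l-84 0 0 9 7 13 0 9-4 7 25 6 23 18 35-4 36 7 34 11 22 14 21-21 11-5 16 1 1-1 4-17-36-12-10-11-22-1-24-13-24 9-11 0-17-13z"/><path d="M447 151l-22 0-37 7-4 4 1 23-4 1-46 0-6 11-1 25 13 2 13 11 21 6 16 19 27-6 17-8 29-19 0-69z"/><path d="M304 357l-1 13-5 11-24 26-16 7-5-4-22 20-12 3 1 20 8 9 6 2 130-1 1-21 14-38 0-9-3-5-7-10-29 22-5 2-7-1-11-8-6-9z"/><path d="M463 16l-208 0-1 3 19 16 11 0 24-9 24 13 22 1 10 11 36 12-2 14 23 9 12 0 21-7 10 1z"/><path d="M400 368l-14 2-16 9 9 16 0 9-14 38-1 21 99 1 1-82-26 13-22 0-4-2-5-18z"/><path d="M399 77l-3 0-1 4-16-1-11 5-21 20 9 10 10 19 15 16 3 11 12-5 29-5 22 0 16 6 1-76-10-2-14 6-19 1z"/><path d="M348 106l-16 17-4 10-12 11-8 5-7 0-13 5-10 6-1 2 6 28 0 10-4 13 18 9 30 0 2-25 6-11 13-1 24 3 13-3-1-31-18-20-10-19z"/><path d="M103 16l-87 1 1 103 30-8 5-7 2-14 22-7 15-10 11-27z"/><path d="M426 308l-5 0-3 28-12 0-21 7-28 19 12 17 17-9 14-2 7 7 5 18 4 2 22 0 26-14 0-68-17 1z"/>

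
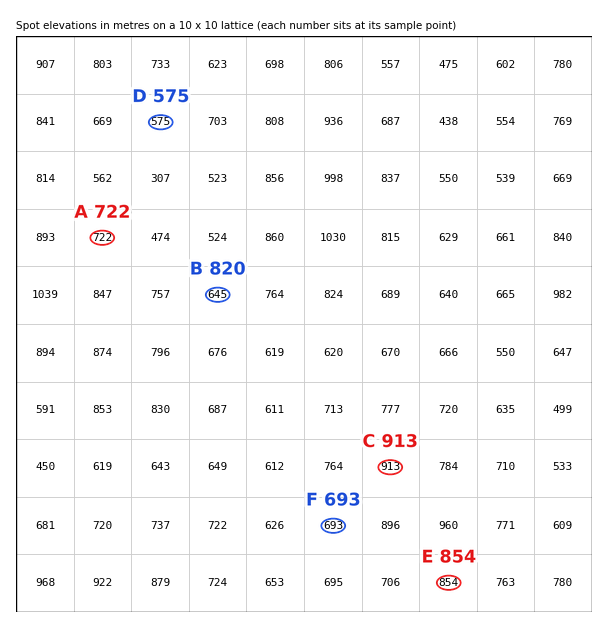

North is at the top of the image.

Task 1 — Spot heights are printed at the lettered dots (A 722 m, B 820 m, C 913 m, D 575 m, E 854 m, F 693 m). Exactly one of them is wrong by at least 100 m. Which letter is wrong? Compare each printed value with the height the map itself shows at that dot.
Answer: B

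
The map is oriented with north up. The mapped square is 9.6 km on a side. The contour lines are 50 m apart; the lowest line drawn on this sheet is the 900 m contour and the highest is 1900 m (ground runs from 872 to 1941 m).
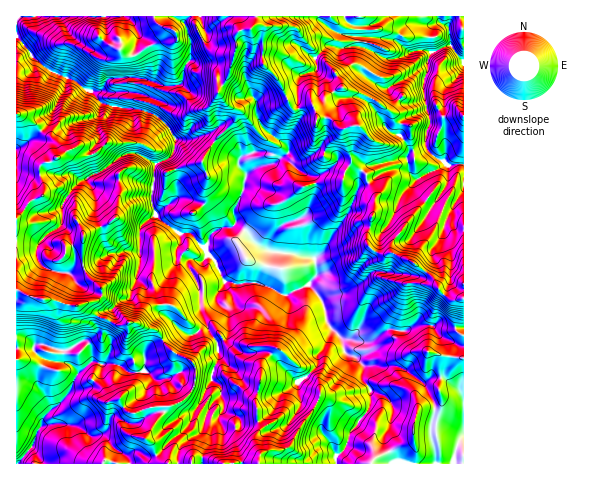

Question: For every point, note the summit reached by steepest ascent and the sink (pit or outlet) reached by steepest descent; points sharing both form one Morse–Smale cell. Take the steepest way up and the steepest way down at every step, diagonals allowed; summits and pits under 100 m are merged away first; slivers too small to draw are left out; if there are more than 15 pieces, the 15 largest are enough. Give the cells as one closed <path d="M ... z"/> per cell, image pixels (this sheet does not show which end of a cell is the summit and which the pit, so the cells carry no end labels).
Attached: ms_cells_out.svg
<path d="M256 16l-240 1 0 19 15 19 14 12 31 14 9 9 6 1 11 13 20 4 18 1 15 6 16 16 5 8-1 11-8 10-12 5-4 37 5 14 25 19-4 20 14 4-2 1 0 7 10 20 1 21 10 25 7 9 6-3 5-6 0-22-11-11 0-6 7-10 1-2 11 2 22-1 25 12 5 0 19-9 10-13-2-14 8-7 9-17 16-22 10-24 10-7-2-8-4-3-3 5-1 10-1-12-8-8-12-4-1-6-15-6-22 12-8 0-10-4 8-6-1-11 13-28-3-5-7 0-10-25-18-19 0-37-8-2z"/><path d="M68 78l-3 11-6 8-10 26-9 8 17 13 3 11-10 7-7 1-4 4 5 26-3 4-9 3-16 18 0 72 19 8 18 2 16 5 13-1 10 10 26 11 19-2 8 5 10 2 9 10 16-10 8 4 6 0 11-11-5-15-1-21-10-20 0-7-12-5 4-20-25-19-5-14 4-37 12-5 5-6 4-15-7-12-14-12-15-6-18-1-20-4-11-13-6-1-9-9z"/><path d="M206 322l-12 12-6 0-8-4-17 11 11 12 19 10 3 5 0 10-5 14-9 9-18 6 0 5-18 27 7 5 5 15 8 5 169 0 1-8 8-5 6-18 16-20 5-9 0-14-9-11 0-14-7-8-10-4-3-14-9-9-1 1-7 15-7 8-1 11-10 11-9 6-28-29-6-2-21 2-15-11-1-6-10 6-7-9z"/><path d="M463 16l-206 0-2 9 8 2 0 37 18 19 10 25 3 1 4-1-1-23 3-8 17-8-1-12 11-11 13 3 21-3 25 12-10 20 0 5 8 5-6 2-7 13 15 24 18 13 5 8 0 5-3 5-38 7-6 6 4 3 2 8 24-13 17 2 7 9-2 3 1 7 10 10 9 4 14-22 0-16-4-5-11-5-7-10 0-9 4-18-6-20-1-15 5-14 0-10 4-8 19-7 13 16z"/><path d="M18 290l-2 1 0 172 3 0 13-15 9 16 88 0-1-6-13-9-12-14-13 1-15-10-15-3-18 3 0-5 3-5 26-26 17-3 12-13 4-10 11 0 17 9 11-1 3-22 15-8 1-5-7-7-10-2-8-5-13 2-9-1-23-10-10-10-13 1-16-5-18-2z"/><path d="M368 183l-10 6-10 24-16 22-9 17-8 7 2 14-8 12 14 17 5 21 13 15 15 4 14 0 18-12 17 1 11-6 19 0 11 4 17-1 0-30-14 0-8-6-9-15-19-15-20-9-16 0-10-9 0-10 7-21 1-11 0-8z"/><path d="M162 340l-16 10-3 22-11 1-17-9-11 0-4 10-12 13-17 3-26 26-3 9 27-1 9 3 12 9 13-1 12 14 13 9 2 6 35 0-9-9-3-11-7-5 18-27 0-5 18-6 9-9 4-7 1-17-6-8-16-7z"/><path d="M463 164l-15 2 0 16-14 22-9-4-10-10-1-7 2-3-11-10-13-1-14 6-10 7 7 12 0 8-1 11-7 21 0 10 10 9 16 0 20 9 22 18 6 12 11 8 12-2z"/><path d="M435 325l-19 0-11 6-17-1-18 12-14 0-14-4 0 2 3 13 10 4 8 8 34 1 8 4 19 14 11 21 0 8-4 11 0 15 5 24 27 1 1-136-18 1z"/><path d="M361 46l-19 3-15-3-11 11 1 12-17 8-3 20 2 11 13-3 6 14 10-1 16 12 8 34 11 6 5-5 38-7 3-10-10-13-9-3-4-5-15-24 7-13 6-2-8-5 0-5 11-19z"/><path d="M231 282l-6 0-8 12 1 8 10 9 0 31 15 11 17-2 10 2 28 29 9-6 10-11 1-11 7-8 7-16-6-9-3-19-7-10-8-8-20 11-5 0-25-12-22 1z"/><path d="M376 365l-14 0 0 14 9 11 0 14-5 9-16 20-6 18-8 5 0 7 99 1 0-15-4-10 0-15 4-11 0-8-11-21-24-17z"/><path d="M451 45l-21 9-7 30 1 15 6 20-4 18 0 9 7 10 11 5 3 4 17-1 0-102z"/><path d="M17 37l-1 76 20 11 5 6 8-7 10-26 6-8 2-11-22-11-14-12z"/><path d="M312 105l-14 4 3 8-13 24 1 11-8 6 10 4 8 0 20-12 13 4 5 3 0 5 9 2 11 10 1 12 1-10 3-5-10-7-8-34-16-12-10 1z"/>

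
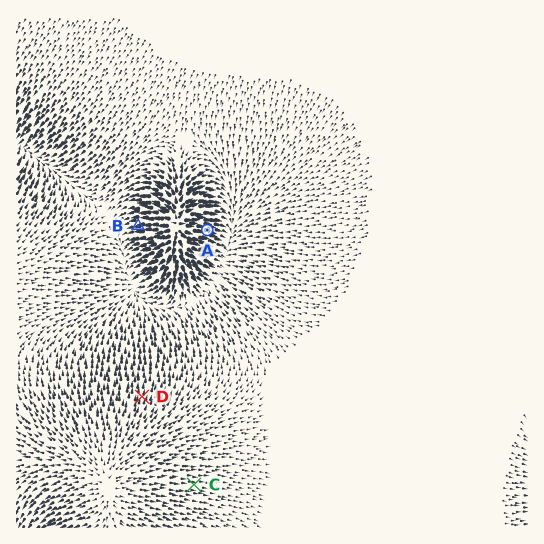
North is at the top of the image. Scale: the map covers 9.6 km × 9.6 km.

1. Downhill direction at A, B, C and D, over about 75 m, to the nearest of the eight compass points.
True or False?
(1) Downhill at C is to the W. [False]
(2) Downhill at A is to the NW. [False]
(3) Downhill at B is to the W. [True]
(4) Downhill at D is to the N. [True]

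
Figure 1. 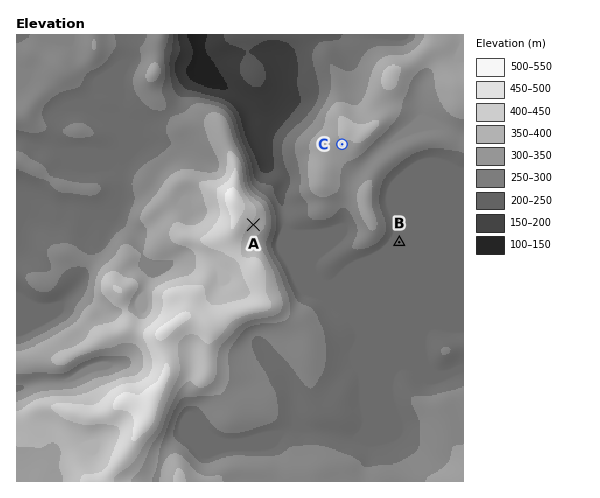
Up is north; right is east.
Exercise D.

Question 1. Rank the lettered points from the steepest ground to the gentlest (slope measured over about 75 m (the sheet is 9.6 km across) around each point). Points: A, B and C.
A C B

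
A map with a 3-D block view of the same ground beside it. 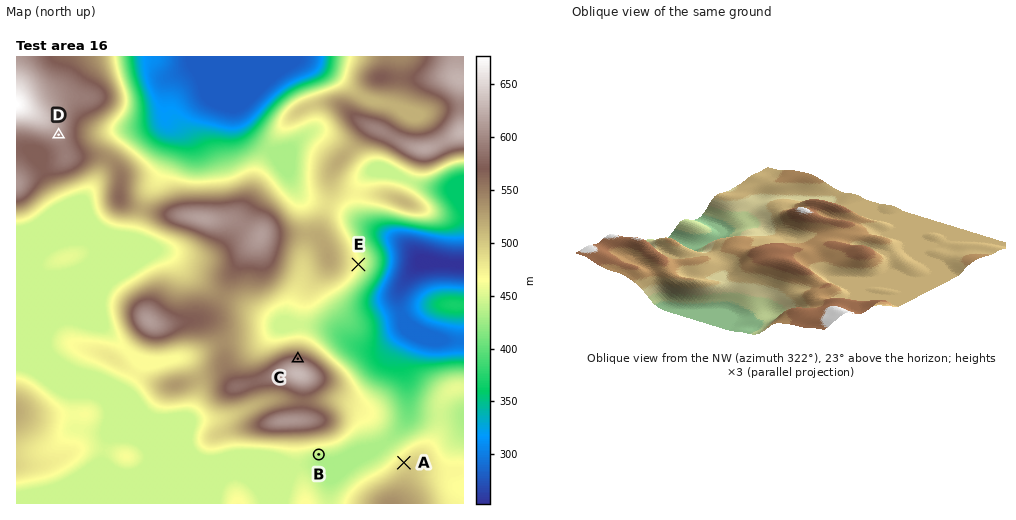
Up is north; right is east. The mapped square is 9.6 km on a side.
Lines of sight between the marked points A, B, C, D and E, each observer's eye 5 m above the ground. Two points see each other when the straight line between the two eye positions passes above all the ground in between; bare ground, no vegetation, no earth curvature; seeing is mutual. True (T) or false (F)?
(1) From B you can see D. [F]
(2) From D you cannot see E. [T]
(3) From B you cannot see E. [T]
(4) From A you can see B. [T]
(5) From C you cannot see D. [F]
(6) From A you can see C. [F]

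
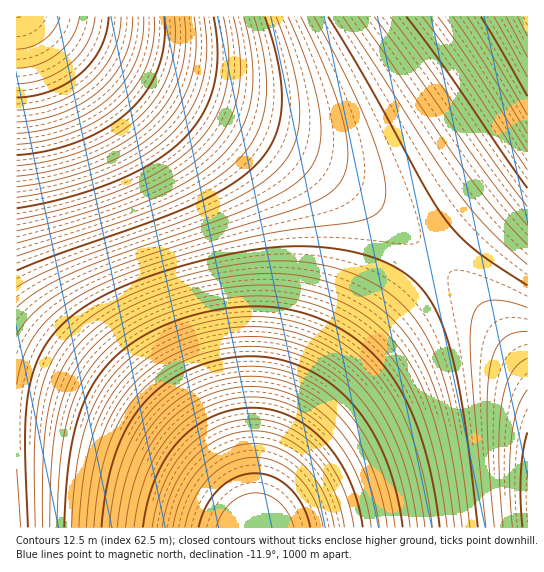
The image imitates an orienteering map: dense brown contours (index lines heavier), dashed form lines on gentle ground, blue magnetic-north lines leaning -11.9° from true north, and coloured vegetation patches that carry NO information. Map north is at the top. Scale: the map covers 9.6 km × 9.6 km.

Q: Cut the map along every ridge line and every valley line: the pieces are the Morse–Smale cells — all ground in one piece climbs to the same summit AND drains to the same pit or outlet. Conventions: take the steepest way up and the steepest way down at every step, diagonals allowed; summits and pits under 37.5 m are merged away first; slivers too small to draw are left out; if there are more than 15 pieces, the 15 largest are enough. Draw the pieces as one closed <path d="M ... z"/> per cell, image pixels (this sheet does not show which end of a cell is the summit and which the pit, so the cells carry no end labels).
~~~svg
<path d="M37 16l-21 1 0 510 241 1 16-54 31-56 61-83 70-78-49-44-57-40-55-30-119-59z"/><path d="M527 16l-490 1 118 67 119 59 55 30 57 40 49 43 50-47 43-34z"/><path d="M435 257l-23 24-47 54-61 83-31 56-12 35-3 19 270-1 0-157-41-57z"/><path d="M527 176l-42 33-50 48 52 56 40 56z"/>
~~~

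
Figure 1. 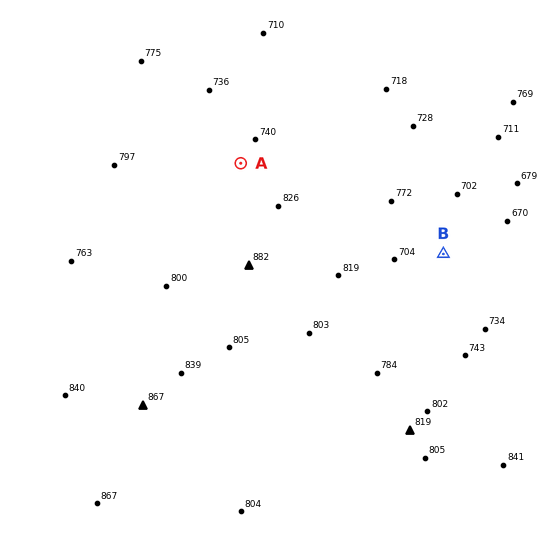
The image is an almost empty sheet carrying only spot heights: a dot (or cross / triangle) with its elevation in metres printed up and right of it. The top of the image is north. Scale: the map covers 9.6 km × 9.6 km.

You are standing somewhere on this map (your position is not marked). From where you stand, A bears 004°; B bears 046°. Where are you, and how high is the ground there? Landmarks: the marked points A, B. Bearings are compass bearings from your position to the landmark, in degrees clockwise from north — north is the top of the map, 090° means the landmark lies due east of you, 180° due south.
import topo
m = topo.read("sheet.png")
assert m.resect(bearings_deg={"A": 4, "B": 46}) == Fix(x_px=219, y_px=470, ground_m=800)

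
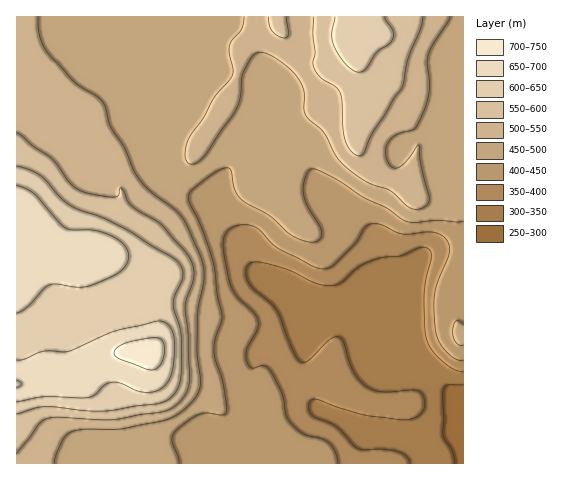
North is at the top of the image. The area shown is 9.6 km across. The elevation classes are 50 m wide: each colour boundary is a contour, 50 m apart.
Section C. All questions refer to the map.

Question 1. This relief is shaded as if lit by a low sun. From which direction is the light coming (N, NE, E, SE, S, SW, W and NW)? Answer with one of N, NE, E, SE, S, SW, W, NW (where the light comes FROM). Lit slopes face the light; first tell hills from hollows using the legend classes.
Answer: W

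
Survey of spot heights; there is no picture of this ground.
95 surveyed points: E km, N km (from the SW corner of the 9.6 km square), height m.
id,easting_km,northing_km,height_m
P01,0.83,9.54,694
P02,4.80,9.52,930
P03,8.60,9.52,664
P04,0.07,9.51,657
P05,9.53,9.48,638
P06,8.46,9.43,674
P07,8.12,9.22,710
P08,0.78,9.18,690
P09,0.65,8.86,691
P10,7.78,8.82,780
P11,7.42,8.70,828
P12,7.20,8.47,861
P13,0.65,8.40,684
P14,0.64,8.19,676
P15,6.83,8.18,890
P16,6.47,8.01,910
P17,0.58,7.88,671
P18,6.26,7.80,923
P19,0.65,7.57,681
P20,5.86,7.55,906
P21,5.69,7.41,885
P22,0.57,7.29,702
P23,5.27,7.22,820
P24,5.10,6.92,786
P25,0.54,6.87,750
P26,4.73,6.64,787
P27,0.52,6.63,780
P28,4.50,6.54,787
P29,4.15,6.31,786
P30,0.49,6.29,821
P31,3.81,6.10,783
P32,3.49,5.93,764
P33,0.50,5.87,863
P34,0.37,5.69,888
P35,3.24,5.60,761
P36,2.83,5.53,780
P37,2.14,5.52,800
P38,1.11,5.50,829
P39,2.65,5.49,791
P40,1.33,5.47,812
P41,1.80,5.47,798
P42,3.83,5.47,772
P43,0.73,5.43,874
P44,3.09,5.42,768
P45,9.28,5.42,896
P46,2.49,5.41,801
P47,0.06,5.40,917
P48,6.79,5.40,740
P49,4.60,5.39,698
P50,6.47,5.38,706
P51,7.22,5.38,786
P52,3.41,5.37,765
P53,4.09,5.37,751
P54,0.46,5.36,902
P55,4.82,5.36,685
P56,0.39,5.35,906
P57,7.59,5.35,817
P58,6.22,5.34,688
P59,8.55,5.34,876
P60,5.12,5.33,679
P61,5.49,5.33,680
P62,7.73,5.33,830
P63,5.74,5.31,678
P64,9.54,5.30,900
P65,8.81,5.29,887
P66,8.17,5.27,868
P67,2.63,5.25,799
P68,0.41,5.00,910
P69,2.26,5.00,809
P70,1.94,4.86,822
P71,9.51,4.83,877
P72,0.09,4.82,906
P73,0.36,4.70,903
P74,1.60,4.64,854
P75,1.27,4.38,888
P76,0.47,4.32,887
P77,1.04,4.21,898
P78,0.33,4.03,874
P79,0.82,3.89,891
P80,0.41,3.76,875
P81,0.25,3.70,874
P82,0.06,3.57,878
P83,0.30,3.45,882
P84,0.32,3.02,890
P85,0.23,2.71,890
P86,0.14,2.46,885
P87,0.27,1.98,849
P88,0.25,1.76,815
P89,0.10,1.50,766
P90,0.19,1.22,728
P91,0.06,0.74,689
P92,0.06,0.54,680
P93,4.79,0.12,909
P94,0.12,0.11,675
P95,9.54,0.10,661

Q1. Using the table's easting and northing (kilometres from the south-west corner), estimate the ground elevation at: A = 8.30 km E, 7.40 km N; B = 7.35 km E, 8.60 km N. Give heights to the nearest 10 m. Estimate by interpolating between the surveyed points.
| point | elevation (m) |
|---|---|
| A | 820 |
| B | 840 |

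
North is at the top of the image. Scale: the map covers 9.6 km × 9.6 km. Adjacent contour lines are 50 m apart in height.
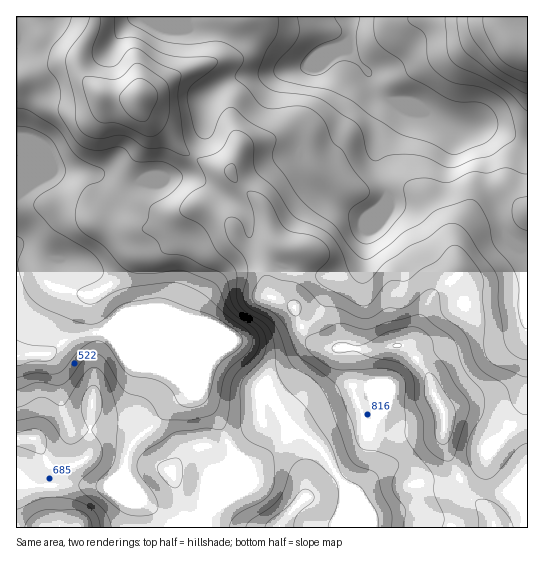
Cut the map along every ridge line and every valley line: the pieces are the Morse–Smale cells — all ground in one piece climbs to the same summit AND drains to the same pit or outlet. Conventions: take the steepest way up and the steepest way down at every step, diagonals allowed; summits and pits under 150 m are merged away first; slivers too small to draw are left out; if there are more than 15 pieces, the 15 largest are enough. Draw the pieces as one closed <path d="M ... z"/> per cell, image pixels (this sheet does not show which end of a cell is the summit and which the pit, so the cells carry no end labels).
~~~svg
<path d="M94 16l-78 1 0 338 30 0 21-16 20-6 19-1 9 7 8 14 44 19 20 19 11 4 19 24 15 31-1 9-7 11-16 39-3 9 1 10 321 0 1-67-4-12-9-14-14-12-26-11-22-1-8 2-12-19-5-20-17-23-8-6-26 4-19 0-29-1-15-5-13-16-12-33 4-32-1-11-11-3-6-6-8-28-7-12-23-19-7-12-27-8-18-11-22-24-13-7-7-7-4-8-1-9-11 2-24-4-19-18-5-12 0-8 13-26 3-8z"/><path d="M349 16l-254 0-3 15-11 18-2 16 10 18 14 12 24 4 11-2 1 9 4 8 7 7 13 7 22 24 18 11 27 8 7 12 23 19 7 12 8 28 6 6 11 3 1 11-4 32 12 33 13 16 15 5 29 1 19 0 26-4 8 6 17 23 5 20 12 19 8-2 17 0 31 12 19 19 7 18 1-317-6 0-21-12-14-4-24 0-13-3-40-19-29-9-6-6-6-16-21-24 0-11 3-8 0-12z"/><path d="M106 332l-19 1-20 6-21 16-25 0-5 2 0 170 189 1 3-19 24-54 0-5-15-31-19-24-11-4-20-19-44-19-8-14z"/><path d="M527 16l-177 0 1 15-3 8 0 11 21 24 6 16 6 6 29 9 40 19 13 3 24 0 14 4 21 12 5 0z"/>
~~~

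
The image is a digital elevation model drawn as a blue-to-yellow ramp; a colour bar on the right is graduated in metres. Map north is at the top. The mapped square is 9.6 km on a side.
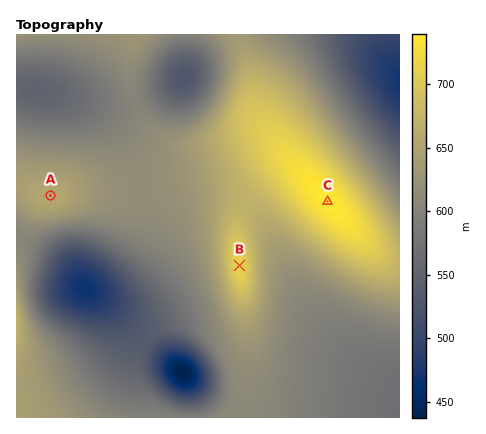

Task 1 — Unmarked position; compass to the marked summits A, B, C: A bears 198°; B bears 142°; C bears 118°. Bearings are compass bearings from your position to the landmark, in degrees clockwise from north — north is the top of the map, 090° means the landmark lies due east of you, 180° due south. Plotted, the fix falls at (90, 75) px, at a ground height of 583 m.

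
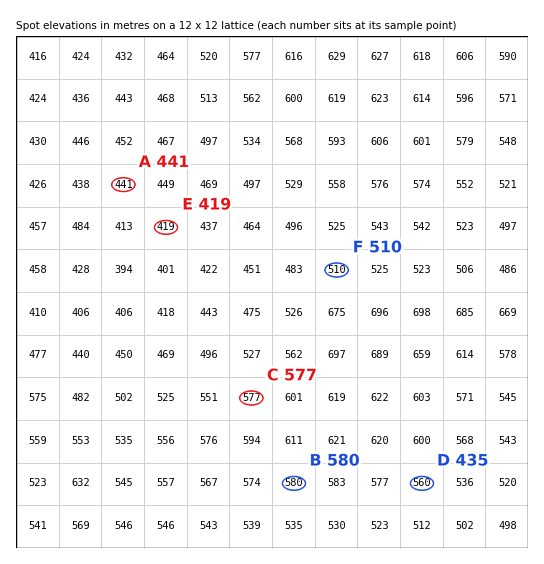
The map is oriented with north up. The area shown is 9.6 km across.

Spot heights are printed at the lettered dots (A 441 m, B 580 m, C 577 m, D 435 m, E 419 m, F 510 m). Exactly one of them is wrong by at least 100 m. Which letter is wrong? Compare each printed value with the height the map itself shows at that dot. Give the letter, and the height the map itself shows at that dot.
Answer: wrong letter D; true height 560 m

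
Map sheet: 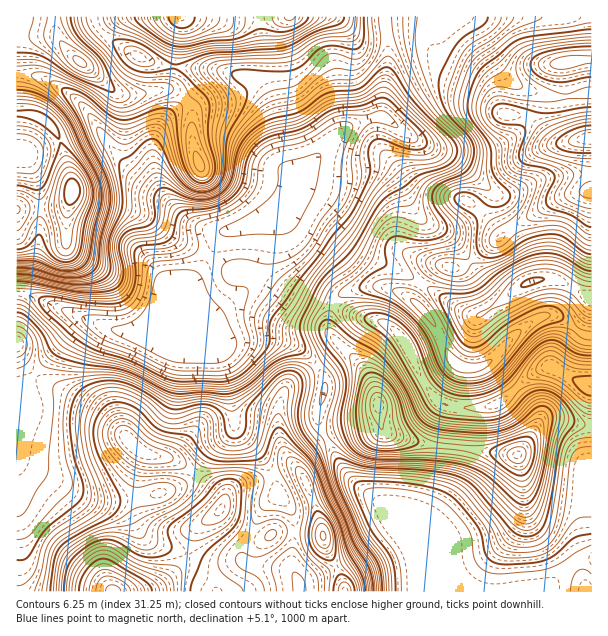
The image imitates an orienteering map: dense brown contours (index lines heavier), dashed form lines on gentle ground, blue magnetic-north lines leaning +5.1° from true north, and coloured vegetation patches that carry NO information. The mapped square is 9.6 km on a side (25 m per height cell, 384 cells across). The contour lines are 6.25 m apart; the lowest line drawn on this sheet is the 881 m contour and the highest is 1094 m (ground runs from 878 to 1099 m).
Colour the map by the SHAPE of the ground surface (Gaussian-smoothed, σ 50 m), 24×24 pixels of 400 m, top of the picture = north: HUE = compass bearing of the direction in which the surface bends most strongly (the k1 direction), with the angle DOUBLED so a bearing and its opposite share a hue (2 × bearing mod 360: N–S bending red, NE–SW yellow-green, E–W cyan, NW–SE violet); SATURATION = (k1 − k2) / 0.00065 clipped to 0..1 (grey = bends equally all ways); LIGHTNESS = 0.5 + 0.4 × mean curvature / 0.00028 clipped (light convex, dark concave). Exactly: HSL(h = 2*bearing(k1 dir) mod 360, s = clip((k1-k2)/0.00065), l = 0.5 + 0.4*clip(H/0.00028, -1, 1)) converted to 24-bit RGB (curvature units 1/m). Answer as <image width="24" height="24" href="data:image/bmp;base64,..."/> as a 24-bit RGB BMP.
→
<image width="24" height="24" href="data:image/bmp;base64,Qk32BgAAAAAAADYAAAAoAAAAGAAAABgAAAABABgAAAAAAMAGAAATCwAAEwsAAAAAAAAAAAAASEl/Pj+NtMOvtcq4pr/Smm/KtGipYGOAdpeIiXWVlHd1blp6QlNrzfS75cDJMxaCVlJ/fn2AgXZ8iXFlgYBZeH5aX35qkq2CSU2CRaa2ireu1NO2jV1cbD1PmlJOnXhmcX9cfVxpoYRiRTlw1KFjjf+SbEmzfheNdmKCfXyAd2+DomOVq2luhpthT5NmeY9VWmh5SJ1qTIhRupZYpj5Ze1SWoYS4uIWnppB4PZeTrpe+Jiai4vjTu/O7Iwwvcz9ngHl+fnl9d2FzcVJdsHtrrcSTWoijb2WQbXh8ZIRmXXFTeGM+o5pRTY1WU4Fvr3Gj2a2yV42bSXlVajRl1P+9yCZgQQ9Ke2ZtfnZseGFfcUtkgmRtp6Z5ud6KQWuGYWaNdXqAfXpxbU9mlIBhpp5khXpJRGg4O5dZn86szYXTa0mVUpe13f/MLwQpPRQNWVMZXFUeXFYnUlc4bYJYo7JzzOmgL1l6WGB8dnZ9eWqDc1CJopB+pJh7mLXOoMDaWcGsP4hioUh6vjqhvvXK8jRSMwAw3lF5Z8mNWLDUfJ3fgbXqfrPtzNnq7enSLT5oSk5kdXyBaWCBXleNnKOzudnGY7mtmlqjwWFjPmdQSDhLqL1xqeRjUAxKYh2v0Mzk2O3zl9z8iLX6l6brY3XYsHfR+77EkTOkRFyXfHWCXWR+Yo6egrSRscKafYejNlqs0bnbmmbga0jDx8h+0a1UFiJHRzqe2cmsxemvOq56JBIPNCwEIy0GGzYY5bqm0LrmKULEbH57bZafW7W5mMfEsc/Kh6rBMTJ+faJLizWJhUSz2p7I79PVHyF3JjtMvuer5fHaZxNxXwA2z5pai8lIAFQeEMIPvEIoWCQnWLJoUrOaX7OZT65opIo+YiEZWj0qcHAxUloyKE8waa1I4nppkgdtQ79/fO2CyKddLQAz3XGZx/H27sL34ImiDTMWQhsXpGcwwNbOVJKsbYJWYkowcE8ufF9Xf3h2gH16e3J8UGlmaYNBhyooyG+1rO3JaKp8hx4+LQYqyv/APJaIT0CD+tHk3UzcIlV6vODpybN6YCElSyANYEwaX5syV4Z1fH5/gHp+e3F+ZYCTaZuiVF+k0dOVxHspOB4NMAkRcfC+nfCdUyUtIFkoR6RU77Dvu8bwQJGwMxwAMxMAfZgHPttZbuejMWSGcnh7fXN+jHt6ZYh1YoF0TnB+sX6F15HKrobjnsfwct6fghYhrnRST6ZMGFkjQXcopGgxcyAZJ2/o1Nb31Pfrgv72YoXNSiNdcHpXYIZ0f5eXhIaXao2OUH+DWY5/pnRzpm1xkWhSokWepazasJzW1lqIeohDL1ImTjcnwYZPgqXodpzX9PHXU49FJQ4efnM7ZMCdX5GiaYB4g4Fyf3tzX3VsS3RpgY5rpnKPtqWaaLSvjFdjjjhmzJ+/5LHhb1CsRFiQo8aaYV+1SUSv9t2TtFJuEhu0qsrVk0GIRjQUQm4hVX9Ven93dX59U4N6V3p1kG92vrOMg09kZyg2d6JCWL1zsWy32H/Wa1erd7V6mWq9jT2/9O/Xm7jeKRuCh1NQdAJS85BrIP5UGZiGYoOGfICAbH18VW5rVoppsKOBf0alj5Xl2+DwqUilYFg6apZSs43DoZu6bkRGSKCS5/rRoCSxfSF6c0qKVRmr3vHa29/wGT9uUF5zen53cnd/bGiCXoVbbZ9WYLGgQJJuki5AzTh1u3+fepFDWHIthpk6ZV1UX8M+vfuIMAMvqWNJQT1uO26q4fjBz0lNci9iKkUtXXk4Sn5NVXWDjJ2ogLuZajY3SiYZNzEbtrUwSqRJsonRuanfppbPboq60vnhzxqeMQIkw8dbQGtjL6Z739aSpFmAwGK+c0+vmKt5PoVHKlIqTJMpcC8oXyAxoViAZXy3ptG6gMa2O7WGUKuEharIl9bb2WAbMwAVTdNpudnkmoLZUMrMhLuFlX+wpGS2j2auspizrW+1eVadTLNMJidegaWweL/BaI60m8WcmKt1i01LeHk8YXUuaVIQUgUYf8jluP7mS4usjUWZxm8/iI44YUEoblUziXRNmZpsiG6hhXWvu5SdI0KLg6yTaqCOWX6Kp6+JpkyDtluUu3yIWX+afGaxbazRzPritzmJRBQdQxgSwocjm4Qsh2IvQqc6hJpGYqcxP1w2cHlNkcKFLjWQgqSCcY+EV5GIbJKAdHKojrnPoqDbtKbmZGWIqcmAcpg1bRZeslLUgonZzNfgrqvbkqLcg4TSmXfY7dLvW3Tki+DbULejQTd4kpyBgIZ4Y4FmW25TdYxGdYI0XGoncnMk"/>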